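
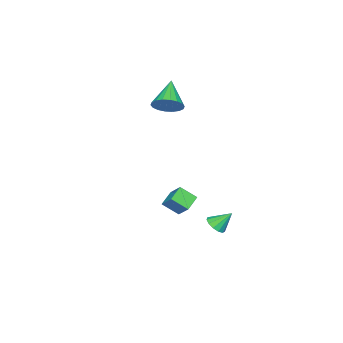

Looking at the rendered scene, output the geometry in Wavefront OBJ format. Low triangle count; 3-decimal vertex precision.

v 3.331 2.319 -0.589
v 3.673 3.118 0.18
v 2.963 3.145 -1.283
v 3.304 3.944 -0.514
v 4.276 2.356 -1.046
v 4.617 3.155 -0.277
v 3.907 3.182 -1.74
v 4.249 3.981 -0.971
v -3.125 -1.947 2.312
v -2.499 -1.89 3.051
v -4.595 -2.613 3.608
v -2.68 -1.498 3.048
v -2.949 -1.195 2.899
v -3.252 -1.04 2.634
v -3.531 -1.066 2.305
v -3.729 -1.265 1.978
v -3.808 -1.6 1.716
v -3.751 -2.003 1.573
v -3.57 -2.395 1.576
v -3.302 -2.698 1.725
v -2.998 -2.853 1.99
v -2.719 -2.828 2.319
v -2.521 -2.628 2.646
v -2.443 -2.293 2.908
v 0.183 3.245 -4.311
v 0.769 3.141 -3.961
v -0.243 4.015 -3.369
v 0.83 3.451 -4.187
v 0.686 3.696 -4.453
v 0.382 3.797 -4.673
v 0.015 3.724 -4.779
v -0.298 3.498 -4.736
v -0.459 3.191 -4.558
v -0.416 2.902 -4.302
v -0.182 2.722 -4.049
v 0.167 2.707 -3.879
v 0.522 2.863 -3.846
f 2 4 1
f 5 2 1
f 1 4 3
f 3 5 1
f 2 8 4
f 6 2 5
f 6 8 2
f 4 8 3
f 7 5 3
f 3 8 7
f 7 6 5
f 8 6 7
f 10 9 12
f 10 12 11
f 12 9 13
f 12 13 11
f 13 9 14
f 13 14 11
f 14 9 15
f 14 15 11
f 15 9 16
f 15 16 11
f 16 9 17
f 16 17 11
f 17 9 18
f 17 18 11
f 18 9 19
f 18 19 11
f 19 9 20
f 19 20 11
f 20 9 21
f 20 21 11
f 21 9 22
f 21 22 11
f 22 9 23
f 22 23 11
f 23 9 24
f 23 24 11
f 24 9 10
f 24 10 11
f 26 25 28
f 26 28 27
f 28 25 29
f 28 29 27
f 29 25 30
f 29 30 27
f 30 25 31
f 30 31 27
f 31 25 32
f 31 32 27
f 32 25 33
f 32 33 27
f 33 25 34
f 33 34 27
f 34 25 35
f 34 35 27
f 35 25 36
f 35 36 27
f 36 25 37
f 36 37 27
f 37 25 26
f 37 26 27



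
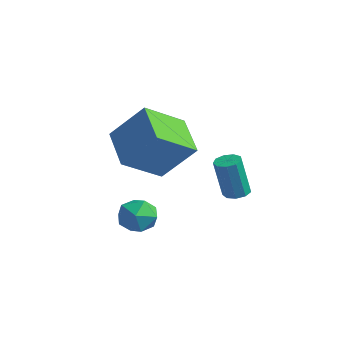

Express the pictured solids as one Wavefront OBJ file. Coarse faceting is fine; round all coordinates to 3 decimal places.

v 1.446 -2.786 -3.658
v 1.888 -2.997 -2.897
v 0.292 -3.563 -3.203
v 0.734 -3.774 -2.442
v 0.46 -2.924 -2.585
v 1.173 -2.444 -2.867
v 1.007 -4.116 -3.233
v 1.72 -3.636 -3.515
v 1.616 -3.819 -2.635
v 1.278 -3.082 -2.235
v 0.902 -3.478 -3.865
v 0.564 -2.741 -3.465
v 2.897 0.119 -2.244
v 3.451 0.045 -2.211
v 3.297 -0.313 -0.443
v 2.743 -0.239 -0.476
v 3.363 0.412 -2.144
v 3.21 0.054 -0.376
v 3.058 0.642 -2.124
v 2.904 0.284 -0.356
v 2.677 0.627 -2.16
v 2.523 0.269 -0.392
v 2.398 0.375 -2.235
v 2.245 0.016 -0.468
v 2.353 0.003 -2.314
v 2.2 -0.356 -0.547
v 2.563 -0.315 -2.361
v 2.409 -0.673 -0.593
v 2.928 -0.429 -2.352
v 2.775 -0.788 -0.585
v 3.279 -0.287 -2.293
v 3.125 -0.646 -0.525
v 1.379 -4.286 0.163
v -0.222 -3.528 0.904
v 1.673 -2.578 -0.95
v 0.073 -1.819 -0.208
v 2.467 -3.481 1.688
v 0.867 -2.722 2.43
v 2.762 -1.772 0.576
v 1.161 -1.014 1.317
f 1 12 6
f 1 6 2
f 1 2 8
f 1 8 11
f 1 11 12
f 2 6 10
f 6 12 5
f 12 11 3
f 11 8 7
f 8 2 9
f 4 10 5
f 4 5 3
f 4 3 7
f 4 7 9
f 4 9 10
f 5 10 6
f 3 5 12
f 7 3 11
f 9 7 8
f 10 9 2
f 14 13 17
f 14 17 15
f 15 17 18
f 15 18 16
f 17 13 19
f 17 19 18
f 18 19 20
f 18 20 16
f 19 13 21
f 19 21 20
f 20 21 22
f 20 22 16
f 21 13 23
f 21 23 22
f 22 23 24
f 22 24 16
f 23 13 25
f 23 25 24
f 24 25 26
f 24 26 16
f 25 13 27
f 25 27 26
f 26 27 28
f 26 28 16
f 27 13 29
f 27 29 28
f 28 29 30
f 28 30 16
f 29 13 31
f 29 31 30
f 30 31 32
f 30 32 16
f 31 13 14
f 31 14 32
f 32 14 15
f 32 15 16
f 34 36 33
f 37 34 33
f 33 36 35
f 35 37 33
f 34 40 36
f 38 34 37
f 38 40 34
f 36 40 35
f 39 37 35
f 35 40 39
f 39 38 37
f 40 38 39



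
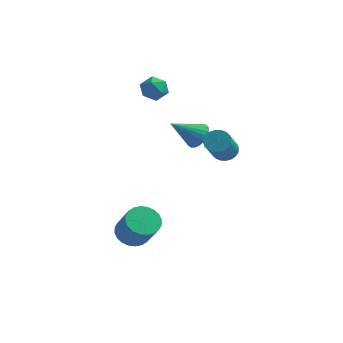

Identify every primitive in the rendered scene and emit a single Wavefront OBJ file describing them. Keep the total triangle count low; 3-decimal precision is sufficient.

v -2.636 3.74 4.25
v -2.145 4.19 3.593
v -2.575 2.47 3.427
v -2.084 2.92 2.77
v -1.698 2.743 3.604
v -1.735 3.528 4.112
v -2.985 3.132 2.908
v -3.022 3.917 3.416
v -2.36 3.814 2.763
v -1.565 3.573 3.193
v -3.155 3.087 3.827
v -2.36 2.846 4.257
v -1.296 -3.009 -4.499
v -0.372 -2.7 -4.89
v 0.6 -3.481 -3.213
v -0.324 -3.791 -2.821
v -0.481 -2.37 -4.673
v 0.491 -3.151 -2.996
v -0.715 -2.138 -4.429
v 0.257 -2.919 -2.752
v -1.037 -2.038 -4.196
v -0.065 -2.819 -2.519
v -1.398 -2.086 -4.009
v -0.426 -2.867 -2.332
v -1.744 -2.275 -3.897
v -0.772 -3.056 -2.22
v -2.021 -2.575 -3.876
v -1.049 -3.356 -2.199
v -2.189 -2.942 -3.95
v -1.217 -3.723 -2.273
v -2.22 -3.319 -4.107
v -1.248 -4.1 -2.43
v -2.111 -3.649 -4.324
v -1.139 -4.43 -2.647
v -1.877 -3.881 -4.568
v -0.905 -4.662 -2.891
v -1.555 -3.981 -4.801
v -0.583 -4.762 -3.124
v -1.194 -3.933 -4.988
v -0.222 -4.714 -3.311
v -0.848 -3.744 -5.1
v 0.124 -4.525 -3.423
v -0.571 -3.444 -5.121
v 0.401 -4.225 -3.444
v -0.403 -3.077 -5.047
v 0.569 -3.858 -3.37
v 1.103 1.088 1.5
v 1.792 0.939 2.075
v -0.183 0.092 2.78
v 1.657 1.27 2.198
v 1.427 1.57 2.2
v 1.14 1.787 2.08
v 0.847 1.883 1.861
v 0.599 1.841 1.579
v 0.437 1.669 1.283
v 0.391 1.396 1.024
v 0.468 1.07 0.848
v 0.654 0.747 0.785
v 0.918 0.483 0.845
v 1.215 0.324 1.018
v 1.491 0.296 1.274
v 1.701 0.405 1.57
v 1.807 0.633 1.853
v 2.918 0.419 1.108
v 3.512 0.805 1.458
v 3.536 -0.633 3.002
v 2.942 -1.019 2.652
v 3.267 0.94 1.588
v 3.292 -0.498 3.132
v 2.97 0.996 1.645
v 2.994 -0.442 3.189
v 2.664 0.964 1.62
v 2.688 -0.474 3.164
v 2.397 0.85 1.517
v 2.421 -0.588 3.061
v 2.209 0.669 1.352
v 2.234 -0.769 2.896
v 2.13 0.451 1.15
v 2.154 -0.987 2.694
v 2.17 0.227 0.941
v 2.194 -1.211 2.485
v 2.324 0.033 0.758
v 2.348 -1.405 2.302
v 2.568 -0.102 0.628
v 2.593 -1.54 2.172
v 2.866 -0.158 0.571
v 2.89 -1.596 2.115
v 3.172 -0.126 0.596
v 3.196 -1.564 2.14
v 3.439 -0.012 0.699
v 3.463 -1.45 2.243
v 3.626 0.169 0.864
v 3.651 -1.269 2.408
v 3.706 0.387 1.066
v 3.73 -1.051 2.61
v 3.666 0.611 1.275
v 3.69 -0.827 2.819
f 1 12 6
f 1 6 2
f 1 2 8
f 1 8 11
f 1 11 12
f 2 6 10
f 6 12 5
f 12 11 3
f 11 8 7
f 8 2 9
f 4 10 5
f 4 5 3
f 4 3 7
f 4 7 9
f 4 9 10
f 5 10 6
f 3 5 12
f 7 3 11
f 9 7 8
f 10 9 2
f 14 13 17
f 14 17 15
f 15 17 18
f 15 18 16
f 17 13 19
f 17 19 18
f 18 19 20
f 18 20 16
f 19 13 21
f 19 21 20
f 20 21 22
f 20 22 16
f 21 13 23
f 21 23 22
f 22 23 24
f 22 24 16
f 23 13 25
f 23 25 24
f 24 25 26
f 24 26 16
f 25 13 27
f 25 27 26
f 26 27 28
f 26 28 16
f 27 13 29
f 27 29 28
f 28 29 30
f 28 30 16
f 29 13 31
f 29 31 30
f 30 31 32
f 30 32 16
f 31 13 33
f 31 33 32
f 32 33 34
f 32 34 16
f 33 13 35
f 33 35 34
f 34 35 36
f 34 36 16
f 35 13 37
f 35 37 36
f 36 37 38
f 36 38 16
f 37 13 39
f 37 39 38
f 38 39 40
f 38 40 16
f 39 13 41
f 39 41 40
f 40 41 42
f 40 42 16
f 41 13 43
f 41 43 42
f 42 43 44
f 42 44 16
f 43 13 45
f 43 45 44
f 44 45 46
f 44 46 16
f 45 13 14
f 45 14 46
f 46 14 15
f 46 15 16
f 48 47 50
f 48 50 49
f 50 47 51
f 50 51 49
f 51 47 52
f 51 52 49
f 52 47 53
f 52 53 49
f 53 47 54
f 53 54 49
f 54 47 55
f 54 55 49
f 55 47 56
f 55 56 49
f 56 47 57
f 56 57 49
f 57 47 58
f 57 58 49
f 58 47 59
f 58 59 49
f 59 47 60
f 59 60 49
f 60 47 61
f 60 61 49
f 61 47 62
f 61 62 49
f 62 47 63
f 62 63 49
f 63 47 48
f 63 48 49
f 65 64 68
f 65 68 66
f 66 68 69
f 66 69 67
f 68 64 70
f 68 70 69
f 69 70 71
f 69 71 67
f 70 64 72
f 70 72 71
f 71 72 73
f 71 73 67
f 72 64 74
f 72 74 73
f 73 74 75
f 73 75 67
f 74 64 76
f 74 76 75
f 75 76 77
f 75 77 67
f 76 64 78
f 76 78 77
f 77 78 79
f 77 79 67
f 78 64 80
f 78 80 79
f 79 80 81
f 79 81 67
f 80 64 82
f 80 82 81
f 81 82 83
f 81 83 67
f 82 64 84
f 82 84 83
f 83 84 85
f 83 85 67
f 84 64 86
f 84 86 85
f 85 86 87
f 85 87 67
f 86 64 88
f 86 88 87
f 87 88 89
f 87 89 67
f 88 64 90
f 88 90 89
f 89 90 91
f 89 91 67
f 90 64 92
f 90 92 91
f 91 92 93
f 91 93 67
f 92 64 94
f 92 94 93
f 93 94 95
f 93 95 67
f 94 64 96
f 94 96 95
f 95 96 97
f 95 97 67
f 96 64 65
f 96 65 97
f 97 65 66
f 97 66 67



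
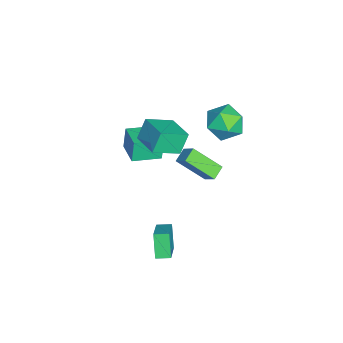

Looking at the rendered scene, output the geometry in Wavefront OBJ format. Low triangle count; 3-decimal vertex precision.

v 1.395 -2.344 -3.678
v 2.908 -2.317 -2.739
v 1.334 -1.54 -3.602
v 2.847 -1.513 -2.664
v 2.173 -2.167 -4.936
v 3.686 -2.14 -3.998
v 2.112 -1.363 -4.861
v 3.625 -1.336 -3.922
v 1.939 0.192 1.376
v 1.813 -1.287 2.641
v 1.229 0.518 1.687
v 1.104 -0.961 2.952
v 2.476 0.721 2.048
v 2.351 -0.758 3.313
v 1.767 1.047 2.359
v 1.641 -0.432 3.624
v -4.096 -4.754 -2.91
v -4.385 -4.656 -1.585
v -4.729 -3.217 -3.161
v -5.017 -3.12 -1.836
v -2.663 -4.12 -2.644
v -2.951 -4.023 -1.319
v -3.295 -2.584 -2.895
v -3.584 -2.486 -1.57
v -4.787 0.843 0.849
v -3.851 1.606 0.796
v -4.049 -0.166 -0.656
v -3.113 0.597 -0.709
v -3.225 -0.158 0.228
v -3.681 0.465 1.159
v -4.219 0.975 -1.019
v -4.675 1.598 -0.088
v -3.5 1.688 -0.358
v -2.885 0.987 0.412
v -5.015 0.453 -0.272
v -4.4 -0.248 0.498
v -2.582 -2.334 -0.341
v -3.105 -1.949 0.832
v -1.222 -1.374 -0.049
v -1.746 -0.989 1.123
v -1.794 -3.691 0.457
v -2.318 -3.306 1.629
v -0.435 -2.731 0.748
v -0.958 -2.346 1.921
f 2 4 1
f 5 2 1
f 1 4 3
f 3 5 1
f 2 8 4
f 6 2 5
f 6 8 2
f 4 8 3
f 7 5 3
f 3 8 7
f 7 6 5
f 8 6 7
f 10 12 9
f 13 10 9
f 9 12 11
f 11 13 9
f 10 16 12
f 14 10 13
f 14 16 10
f 12 16 11
f 15 13 11
f 11 16 15
f 15 14 13
f 16 14 15
f 18 20 17
f 21 18 17
f 17 20 19
f 19 21 17
f 18 24 20
f 22 18 21
f 22 24 18
f 20 24 19
f 23 21 19
f 19 24 23
f 23 22 21
f 24 22 23
f 25 36 30
f 25 30 26
f 25 26 32
f 25 32 35
f 25 35 36
f 26 30 34
f 30 36 29
f 36 35 27
f 35 32 31
f 32 26 33
f 28 34 29
f 28 29 27
f 28 27 31
f 28 31 33
f 28 33 34
f 29 34 30
f 27 29 36
f 31 27 35
f 33 31 32
f 34 33 26
f 38 40 37
f 41 38 37
f 37 40 39
f 39 41 37
f 38 44 40
f 42 38 41
f 42 44 38
f 40 44 39
f 43 41 39
f 39 44 43
f 43 42 41
f 44 42 43



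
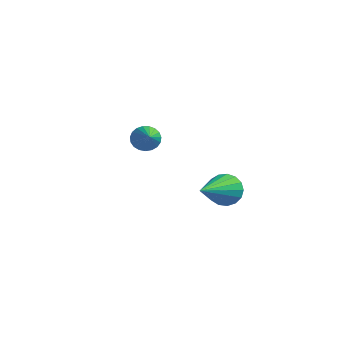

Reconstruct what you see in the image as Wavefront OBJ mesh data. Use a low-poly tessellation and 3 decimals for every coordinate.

v 2.011 0.996 1.48
v 2.478 0.818 1.114
v 2.049 -0.676 2.34
v 2.614 0.941 1.347
v 2.611 1.077 1.611
v 2.471 1.194 1.845
v 2.225 1.266 1.995
v 1.93 1.275 2.027
v 1.654 1.221 1.934
v 1.459 1.115 1.737
v 1.391 0.982 1.481
v 1.464 0.852 1.225
v 1.663 0.754 1.027
v 1.941 0.712 0.933
v 2.236 0.735 0.964
v -2.229 3.326 1.417
v -1.822 3.385 1.099
v -1.471 2.314 2.203
v -1.782 3.533 1.251
v -1.819 3.646 1.432
v -1.928 3.703 1.61
v -2.088 3.695 1.755
v -2.273 3.623 1.841
v -2.45 3.5 1.854
v -2.59 3.347 1.791
v -2.666 3.191 1.664
v -2.668 3.057 1.493
v -2.593 2.971 1.31
v -2.456 2.945 1.145
v -2.279 2.986 1.027
v -2.094 3.086 0.976
v -1.932 3.227 1.002
f 2 1 4
f 2 4 3
f 4 1 5
f 4 5 3
f 5 1 6
f 5 6 3
f 6 1 7
f 6 7 3
f 7 1 8
f 7 8 3
f 8 1 9
f 8 9 3
f 9 1 10
f 9 10 3
f 10 1 11
f 10 11 3
f 11 1 12
f 11 12 3
f 12 1 13
f 12 13 3
f 13 1 14
f 13 14 3
f 14 1 15
f 14 15 3
f 15 1 2
f 15 2 3
f 17 16 19
f 17 19 18
f 19 16 20
f 19 20 18
f 20 16 21
f 20 21 18
f 21 16 22
f 21 22 18
f 22 16 23
f 22 23 18
f 23 16 24
f 23 24 18
f 24 16 25
f 24 25 18
f 25 16 26
f 25 26 18
f 26 16 27
f 26 27 18
f 27 16 28
f 27 28 18
f 28 16 29
f 28 29 18
f 29 16 30
f 29 30 18
f 30 16 31
f 30 31 18
f 31 16 32
f 31 32 18
f 32 16 17
f 32 17 18



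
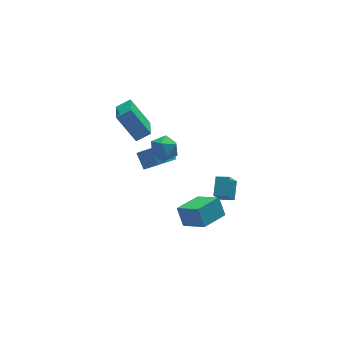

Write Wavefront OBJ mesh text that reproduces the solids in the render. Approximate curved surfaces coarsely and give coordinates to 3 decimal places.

v -0.014 2.398 0.709
v -0.915 3.322 2.441
v 0.517 4.089 0.083
v -0.384 5.013 1.815
v 0.884 2.307 1.225
v -0.017 3.231 2.957
v 1.415 3.998 0.599
v 0.514 4.922 2.331
v 1.695 3.038 -2.748
v 2.505 3.551 -3.2
v 2.375 4.476 -2.385
v 1.565 3.962 -1.932
v 2.059 3.725 -3.469
v 1.928 4.649 -2.653
v 1.515 3.714 -3.544
v 1.385 4.639 -2.728
v 1.02 3.523 -3.406
v 0.89 4.448 -2.59
v 0.706 3.201 -3.091
v 0.575 4.126 -2.275
v 0.656 2.836 -2.685
v 0.526 3.76 -1.869
v 0.885 2.524 -2.295
v 0.755 3.449 -1.48
v 1.332 2.351 -2.027
v 1.201 3.275 -1.211
v 1.875 2.361 -1.952
v 1.745 3.286 -1.136
v 2.37 2.552 -2.09
v 2.24 3.477 -1.274
v 2.685 2.874 -2.405
v 2.554 3.799 -1.589
v 2.734 3.24 -2.811
v 2.604 4.164 -1.995
v 0.158 0.179 2.664
v 0.863 0.536 2.144
v 0.677 -1.236 2.396
v 1.382 -0.879 1.876
v 1.37 -0.744 2.813
v 1.049 0.13 2.978
v 0.491 -0.83 1.562
v 0.17 0.044 1.727
v 1.069 -0.087 1.463
v 1.612 -0.034 2.236
v -0.072 -0.666 2.304
v 0.471 -0.613 3.077
v 1.587 -4.822 -1.253
v 1.433 -4.17 -0.139
v 0.765 -3.57 -2.099
v 0.611 -2.918 -0.985
v 3.189 -3.962 -1.535
v 3.035 -3.31 -0.421
v 2.367 -2.71 -2.381
v 2.213 -2.058 -1.267
v 2.468 -3.89 0.541
v 2.981 -2.914 1.229
v 3.07 -3.516 -0.44
v 3.583 -2.54 0.248
v 3.117 -4.38 0.752
v 3.63 -3.404 1.44
v 3.719 -4.006 -0.229
v 4.232 -3.03 0.459
f 2 4 1
f 5 2 1
f 1 4 3
f 3 5 1
f 2 8 4
f 6 2 5
f 6 8 2
f 4 8 3
f 7 5 3
f 3 8 7
f 7 6 5
f 8 6 7
f 10 9 13
f 10 13 11
f 11 13 14
f 11 14 12
f 13 9 15
f 13 15 14
f 14 15 16
f 14 16 12
f 15 9 17
f 15 17 16
f 16 17 18
f 16 18 12
f 17 9 19
f 17 19 18
f 18 19 20
f 18 20 12
f 19 9 21
f 19 21 20
f 20 21 22
f 20 22 12
f 21 9 23
f 21 23 22
f 22 23 24
f 22 24 12
f 23 9 25
f 23 25 24
f 24 25 26
f 24 26 12
f 25 9 27
f 25 27 26
f 26 27 28
f 26 28 12
f 27 9 29
f 27 29 28
f 28 29 30
f 28 30 12
f 29 9 31
f 29 31 30
f 30 31 32
f 30 32 12
f 31 9 33
f 31 33 32
f 32 33 34
f 32 34 12
f 33 9 10
f 33 10 34
f 34 10 11
f 34 11 12
f 35 46 40
f 35 40 36
f 35 36 42
f 35 42 45
f 35 45 46
f 36 40 44
f 40 46 39
f 46 45 37
f 45 42 41
f 42 36 43
f 38 44 39
f 38 39 37
f 38 37 41
f 38 41 43
f 38 43 44
f 39 44 40
f 37 39 46
f 41 37 45
f 43 41 42
f 44 43 36
f 48 50 47
f 51 48 47
f 47 50 49
f 49 51 47
f 48 54 50
f 52 48 51
f 52 54 48
f 50 54 49
f 53 51 49
f 49 54 53
f 53 52 51
f 54 52 53
f 56 58 55
f 59 56 55
f 55 58 57
f 57 59 55
f 56 62 58
f 60 56 59
f 60 62 56
f 58 62 57
f 61 59 57
f 57 62 61
f 61 60 59
f 62 60 61



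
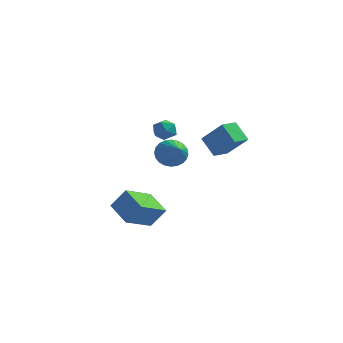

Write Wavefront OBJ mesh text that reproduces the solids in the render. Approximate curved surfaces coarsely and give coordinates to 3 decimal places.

v 1.554 -0.65 2.937
v 1.973 -0.953 2.522
v 1.707 -1.427 3.658
v 2.126 -1.73 3.243
v 2.296 -1.155 3.523
v 2.201 -0.674 3.077
v 1.479 -1.706 3.103
v 1.384 -1.225 2.657
v 1.926 -1.605 2.624
v 2.431 -1.265 2.884
v 1.249 -1.115 3.296
v 1.754 -0.775 3.556
v 2.323 2.976 0.863
v 3.444 2.721 2.06
v 2.726 3.917 0.685
v 3.848 3.663 1.882
v 3.112 2.477 0.018
v 4.234 2.223 1.215
v 3.516 3.419 -0.16
v 4.637 3.164 1.037
v 1.183 -1.327 -3.261
v 0.445 -2.758 -2.457
v 0.124 -0.478 -2.722
v -0.614 -1.909 -1.918
v 1.874 -1.111 -2.242
v 1.136 -2.542 -1.438
v 0.815 -0.262 -1.703
v 0.077 -1.693 -0.899
v 2.619 -2.608 2.293
v 3.188 -2.639 1.746
v 3.461 -3.992 3.247
v 3.305 -2.432 1.943
v 3.317 -2.252 2.193
v 3.223 -2.126 2.458
v 3.036 -2.074 2.698
v 2.787 -2.103 2.877
v 2.511 -2.209 2.966
v 2.252 -2.376 2.953
v 2.049 -2.578 2.839
v 1.933 -2.785 2.642
v 1.921 -2.965 2.392
v 2.015 -3.09 2.127
v 2.201 -3.142 1.887
v 2.451 -3.113 1.709
v 2.726 -3.007 1.619
v 2.985 -2.841 1.633
f 1 12 6
f 1 6 2
f 1 2 8
f 1 8 11
f 1 11 12
f 2 6 10
f 6 12 5
f 12 11 3
f 11 8 7
f 8 2 9
f 4 10 5
f 4 5 3
f 4 3 7
f 4 7 9
f 4 9 10
f 5 10 6
f 3 5 12
f 7 3 11
f 9 7 8
f 10 9 2
f 14 16 13
f 17 14 13
f 13 16 15
f 15 17 13
f 14 20 16
f 18 14 17
f 18 20 14
f 16 20 15
f 19 17 15
f 15 20 19
f 19 18 17
f 20 18 19
f 22 24 21
f 25 22 21
f 21 24 23
f 23 25 21
f 22 28 24
f 26 22 25
f 26 28 22
f 24 28 23
f 27 25 23
f 23 28 27
f 27 26 25
f 28 26 27
f 30 29 32
f 30 32 31
f 32 29 33
f 32 33 31
f 33 29 34
f 33 34 31
f 34 29 35
f 34 35 31
f 35 29 36
f 35 36 31
f 36 29 37
f 36 37 31
f 37 29 38
f 37 38 31
f 38 29 39
f 38 39 31
f 39 29 40
f 39 40 31
f 40 29 41
f 40 41 31
f 41 29 42
f 41 42 31
f 42 29 43
f 42 43 31
f 43 29 44
f 43 44 31
f 44 29 45
f 44 45 31
f 45 29 46
f 45 46 31
f 46 29 30
f 46 30 31



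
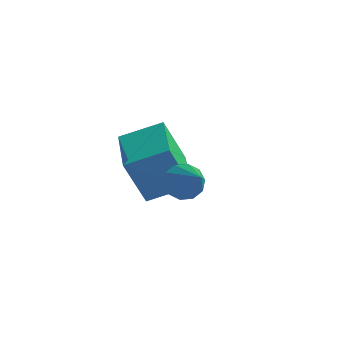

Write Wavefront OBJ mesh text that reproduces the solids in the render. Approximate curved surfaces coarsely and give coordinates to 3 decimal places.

v 1.136 0.105 -0.995
v 1.585 0.464 -1.358
v 2.344 -0.325 0.075
v 1.419 0.719 -1.068
v 1.145 0.739 -0.75
v 0.867 0.518 -0.526
v 0.692 0.138 -0.481
v 0.687 -0.254 -0.632
v 0.853 -0.509 -0.922
v 1.127 -0.529 -1.24
v 1.405 -0.308 -1.464
v 1.58 0.072 -1.509
v -0.881 0.375 -3.186
v -1.331 -0.176 -1.435
v -2.437 1.549 -3.216
v -2.888 0.998 -1.466
v -0.012 1.542 -2.594
v -0.463 0.991 -0.844
v -1.569 2.716 -2.625
v -2.019 2.165 -0.874
f 2 1 4
f 2 4 3
f 4 1 5
f 4 5 3
f 5 1 6
f 5 6 3
f 6 1 7
f 6 7 3
f 7 1 8
f 7 8 3
f 8 1 9
f 8 9 3
f 9 1 10
f 9 10 3
f 10 1 11
f 10 11 3
f 11 1 12
f 11 12 3
f 12 1 2
f 12 2 3
f 14 16 13
f 17 14 13
f 13 16 15
f 15 17 13
f 14 20 16
f 18 14 17
f 18 20 14
f 16 20 15
f 19 17 15
f 15 20 19
f 19 18 17
f 20 18 19



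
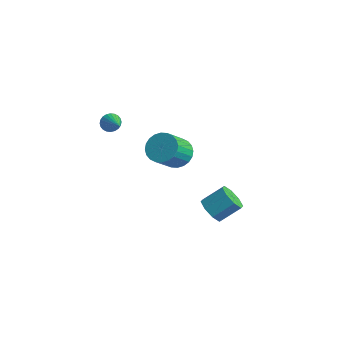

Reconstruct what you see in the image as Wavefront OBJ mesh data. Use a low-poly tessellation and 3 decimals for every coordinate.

v -1.517 1.403 -0.329
v -1.073 1.939 0.159
v -0.939 0.793 1.296
v -1.383 0.257 0.809
v -1.383 2.002 0.259
v -1.249 0.856 1.396
v -1.713 1.974 0.27
v -1.579 0.828 1.407
v -2.014 1.859 0.189
v -1.879 0.713 1.327
v -2.238 1.674 0.03
v -2.104 0.529 1.167
v -2.354 1.448 -0.184
v -2.219 0.303 0.953
v -2.341 1.216 -0.42
v -2.207 0.07 0.717
v -2.203 1.011 -0.642
v -2.069 -0.134 0.495
v -1.961 0.867 -0.816
v -1.827 -0.279 0.321
v -1.651 0.804 -0.916
v -1.517 -0.342 0.221
v -1.321 0.832 -0.927
v -1.187 -0.314 0.21
v -1.021 0.947 -0.847
v -0.886 -0.199 0.291
v -0.796 1.131 -0.687
v -0.662 -0.014 0.45
v -0.681 1.357 -0.473
v -0.546 0.212 0.664
v -0.693 1.59 -0.237
v -0.559 0.444 0.9
v -0.831 1.794 -0.015
v -0.697 0.649 1.122
v 0.047 2.123 -4.091
v 0.467 2.401 -4.687
v 1.013 3.295 -3.884
v 0.593 3.017 -3.289
v -0.061 2.674 -4.632
v 0.485 3.569 -3.83
v -0.526 2.625 -4.261
v 0.021 3.519 -3.458
v -0.655 2.281 -3.79
v -0.109 3.175 -2.987
v -0.373 1.845 -3.496
v 0.173 2.739 -2.693
v 0.155 1.571 -3.55
v 0.701 2.466 -2.748
v 0.619 1.621 -3.922
v 1.166 2.515 -3.119
v 0.749 1.965 -4.393
v 1.295 2.859 -3.59
v -3.132 -1.267 2.451
v -2.841 -0.91 2.21
v -1.968 -1.773 3.109
v -2.893 -0.811 2.379
v -2.982 -0.781 2.558
v -3.094 -0.825 2.722
v -3.211 -0.937 2.844
v -3.317 -1.098 2.906
v -3.394 -1.286 2.899
v -3.432 -1.47 2.824
v -3.423 -1.624 2.692
v -3.371 -1.723 2.523
v -3.282 -1.753 2.343
v -3.17 -1.709 2.179
v -3.053 -1.598 2.057
v -2.947 -1.436 1.995
v -2.87 -1.249 2.002
v -2.833 -1.064 2.077
f 2 1 5
f 2 5 3
f 3 5 6
f 3 6 4
f 5 1 7
f 5 7 6
f 6 7 8
f 6 8 4
f 7 1 9
f 7 9 8
f 8 9 10
f 8 10 4
f 9 1 11
f 9 11 10
f 10 11 12
f 10 12 4
f 11 1 13
f 11 13 12
f 12 13 14
f 12 14 4
f 13 1 15
f 13 15 14
f 14 15 16
f 14 16 4
f 15 1 17
f 15 17 16
f 16 17 18
f 16 18 4
f 17 1 19
f 17 19 18
f 18 19 20
f 18 20 4
f 19 1 21
f 19 21 20
f 20 21 22
f 20 22 4
f 21 1 23
f 21 23 22
f 22 23 24
f 22 24 4
f 23 1 25
f 23 25 24
f 24 25 26
f 24 26 4
f 25 1 27
f 25 27 26
f 26 27 28
f 26 28 4
f 27 1 29
f 27 29 28
f 28 29 30
f 28 30 4
f 29 1 31
f 29 31 30
f 30 31 32
f 30 32 4
f 31 1 33
f 31 33 32
f 32 33 34
f 32 34 4
f 33 1 2
f 33 2 34
f 34 2 3
f 34 3 4
f 36 35 39
f 36 39 37
f 37 39 40
f 37 40 38
f 39 35 41
f 39 41 40
f 40 41 42
f 40 42 38
f 41 35 43
f 41 43 42
f 42 43 44
f 42 44 38
f 43 35 45
f 43 45 44
f 44 45 46
f 44 46 38
f 45 35 47
f 45 47 46
f 46 47 48
f 46 48 38
f 47 35 49
f 47 49 48
f 48 49 50
f 48 50 38
f 49 35 51
f 49 51 50
f 50 51 52
f 50 52 38
f 51 35 36
f 51 36 52
f 52 36 37
f 52 37 38
f 54 53 56
f 54 56 55
f 56 53 57
f 56 57 55
f 57 53 58
f 57 58 55
f 58 53 59
f 58 59 55
f 59 53 60
f 59 60 55
f 60 53 61
f 60 61 55
f 61 53 62
f 61 62 55
f 62 53 63
f 62 63 55
f 63 53 64
f 63 64 55
f 64 53 65
f 64 65 55
f 65 53 66
f 65 66 55
f 66 53 67
f 66 67 55
f 67 53 68
f 67 68 55
f 68 53 69
f 68 69 55
f 69 53 70
f 69 70 55
f 70 53 54
f 70 54 55



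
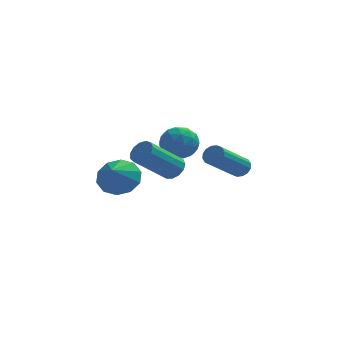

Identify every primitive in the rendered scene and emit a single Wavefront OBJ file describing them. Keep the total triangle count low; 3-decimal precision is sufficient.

v -1.588 2.202 -0.429
v -1.224 2.558 0.344
v -0.256 2.302 -1.104
v 0.108 2.658 -0.331
v -0.156 1.772 -0.352
v -0.98 1.71 0.065
v -0.5 3.15 -0.825
v -1.324 3.088 -0.408
v -0.551 3.144 0.099
v -0.339 2.292 0.391
v -1.141 2.568 -1.151
v -0.929 1.716 -0.859
v -1.523 2.371 0.016
v 0.043 2.489 -0.776
v -0.112 1.968 -0.789
v 0.102 2.177 -0.335
v -1.38 1.873 -0.147
v -1.166 2.082 0.307
v -0.538 1.62 -0.102
v -0.314 2.778 -1.067
v -0.1 2.987 -0.613
v -1.582 2.683 -0.425
v -1.368 2.892 0.029
v -0.942 3.24 -0.658
v -0.914 2.925 0.327
v -0.13 2.984 -0.07
v -0.488 3.273 -0.36
v -0.972 3.236 -0.115
v -0.789 2.424 0.499
v -0.006 2.483 0.102
v -0.161 1.962 0.09
v -0.646 1.926 0.335
v -0.394 2.769 0.355
v -1.474 2.377 -0.862
v -0.691 2.436 -1.259
v -0.834 2.934 -1.095
v -1.319 2.898 -0.85
v -1.35 1.876 -0.69
v -0.566 1.935 -1.087
v -0.508 1.624 -0.645
v -0.992 1.587 -0.4
v -1.086 2.091 -1.115
v 1.838 1.936 -1.641
v 2.284 1.802 -1.367
v 1.087 0.53 -0.045
v 0.642 0.664 -0.319
v 2.185 2.029 -1.238
v 0.989 0.757 0.084
v 1.993 2.231 -1.216
v 0.797 0.959 0.105
v 1.76 2.355 -1.309
v 0.564 1.082 0.013
v 1.548 2.366 -1.49
v 0.352 1.094 -0.168
v 1.413 2.262 -1.712
v 0.217 0.99 -0.39
v 1.393 2.07 -1.915
v 0.196 0.798 -0.593
v 1.491 1.843 -2.044
v 0.295 0.571 -0.722
v 1.683 1.641 -2.065
v 0.487 0.369 -0.744
v 1.916 1.518 -1.973
v 0.72 0.245 -0.651
v 2.128 1.506 -1.792
v 0.932 0.234 -0.47
v 2.263 1.61 -1.57
v 1.067 0.338 -0.248
v -0.991 1.365 -1.423
v -0.59 1.487 -0.952
v -1.949 0.677 0.414
v -2.349 0.555 -0.057
v -0.795 1.775 -0.986
v -2.154 0.965 0.38
v -1.063 1.932 -1.158
v -2.422 1.122 0.207
v -1.307 1.91 -1.415
v -2.666 1.1 -0.049
v -1.451 1.714 -1.674
v -2.81 0.904 -0.308
v -1.449 1.408 -1.853
v -2.808 0.598 -0.487
v -1.301 1.088 -1.896
v -2.66 0.278 -0.53
v -1.055 0.856 -1.788
v -2.413 0.046 -0.423
v -0.788 0.786 -1.565
v -2.147 -0.024 -0.199
v -0.586 0.899 -1.296
v -1.945 0.089 0.07
v -0.512 1.161 -1.068
v -1.871 0.351 0.298
v -3.234 -2.755 -0.005
v -2.34 -2.762 0.288
v -3.506 -3.625 0.805
v -2.631 -2.373 0.607
v -3.152 -2.131 0.693
v -3.704 -2.126 0.512
v -4.076 -2.362 0.133
v -4.127 -2.748 -0.298
v -3.836 -3.136 -0.618
v -3.315 -3.379 -0.703
v -2.763 -3.383 -0.522
v -2.391 -3.148 -0.144
f 1 38 17
f 38 12 41
f 17 41 6
f 38 41 17
f 1 17 13
f 17 6 18
f 13 18 2
f 17 18 13
f 1 13 22
f 13 2 23
f 22 23 8
f 13 23 22
f 1 22 34
f 22 8 37
f 34 37 11
f 22 37 34
f 1 34 38
f 34 11 42
f 38 42 12
f 34 42 38
f 2 18 29
f 18 6 32
f 29 32 10
f 18 32 29
f 6 41 19
f 41 12 40
f 19 40 5
f 41 40 19
f 12 42 39
f 42 11 35
f 39 35 3
f 42 35 39
f 11 37 36
f 37 8 24
f 36 24 7
f 37 24 36
f 8 23 28
f 23 2 25
f 28 25 9
f 23 25 28
f 4 30 16
f 30 10 31
f 16 31 5
f 30 31 16
f 4 16 14
f 16 5 15
f 14 15 3
f 16 15 14
f 4 14 21
f 14 3 20
f 21 20 7
f 14 20 21
f 4 21 26
f 21 7 27
f 26 27 9
f 21 27 26
f 4 26 30
f 26 9 33
f 30 33 10
f 26 33 30
f 5 31 19
f 31 10 32
f 19 32 6
f 31 32 19
f 3 15 39
f 15 5 40
f 39 40 12
f 15 40 39
f 7 20 36
f 20 3 35
f 36 35 11
f 20 35 36
f 9 27 28
f 27 7 24
f 28 24 8
f 27 24 28
f 10 33 29
f 33 9 25
f 29 25 2
f 33 25 29
f 44 43 47
f 44 47 45
f 45 47 48
f 45 48 46
f 47 43 49
f 47 49 48
f 48 49 50
f 48 50 46
f 49 43 51
f 49 51 50
f 50 51 52
f 50 52 46
f 51 43 53
f 51 53 52
f 52 53 54
f 52 54 46
f 53 43 55
f 53 55 54
f 54 55 56
f 54 56 46
f 55 43 57
f 55 57 56
f 56 57 58
f 56 58 46
f 57 43 59
f 57 59 58
f 58 59 60
f 58 60 46
f 59 43 61
f 59 61 60
f 60 61 62
f 60 62 46
f 61 43 63
f 61 63 62
f 62 63 64
f 62 64 46
f 63 43 65
f 63 65 64
f 64 65 66
f 64 66 46
f 65 43 67
f 65 67 66
f 66 67 68
f 66 68 46
f 67 43 44
f 67 44 68
f 68 44 45
f 68 45 46
f 70 69 73
f 70 73 71
f 71 73 74
f 71 74 72
f 73 69 75
f 73 75 74
f 74 75 76
f 74 76 72
f 75 69 77
f 75 77 76
f 76 77 78
f 76 78 72
f 77 69 79
f 77 79 78
f 78 79 80
f 78 80 72
f 79 69 81
f 79 81 80
f 80 81 82
f 80 82 72
f 81 69 83
f 81 83 82
f 82 83 84
f 82 84 72
f 83 69 85
f 83 85 84
f 84 85 86
f 84 86 72
f 85 69 87
f 85 87 86
f 86 87 88
f 86 88 72
f 87 69 89
f 87 89 88
f 88 89 90
f 88 90 72
f 89 69 91
f 89 91 90
f 90 91 92
f 90 92 72
f 91 69 70
f 91 70 92
f 92 70 71
f 92 71 72
f 94 93 96
f 94 96 95
f 96 93 97
f 96 97 95
f 97 93 98
f 97 98 95
f 98 93 99
f 98 99 95
f 99 93 100
f 99 100 95
f 100 93 101
f 100 101 95
f 101 93 102
f 101 102 95
f 102 93 103
f 102 103 95
f 103 93 104
f 103 104 95
f 104 93 94
f 104 94 95



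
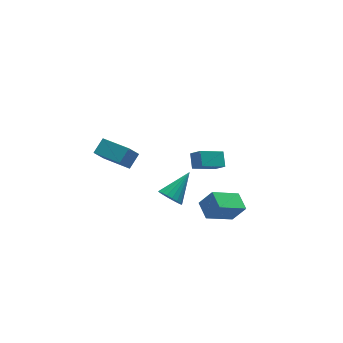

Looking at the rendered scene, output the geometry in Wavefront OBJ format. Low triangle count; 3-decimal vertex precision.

v -2.651 2.744 -2.726
v -1.934 3.175 -2.197
v -3.344 4.553 -3.262
v -2.627 4.984 -2.732
v -2.113 2.736 -3.448
v -1.396 3.167 -2.918
v -2.806 4.545 -3.983
v -2.089 4.976 -3.454
v -2.067 -2.084 -1.2
v -1.63 -2.401 -1.629
v -0.713 -1.436 -0.3
v -1.672 -2.128 -1.764
v -1.791 -1.846 -1.786
v -1.966 -1.611 -1.692
v -2.16 -1.47 -1.501
v -2.336 -1.45 -1.25
v -2.459 -1.556 -0.989
v -2.504 -1.766 -0.77
v -2.463 -2.039 -0.636
v -2.343 -2.321 -0.614
v -2.169 -2.556 -0.707
v -1.974 -2.697 -0.899
v -1.798 -2.717 -1.149
v -1.675 -2.611 -1.41
v 0.869 -3.072 -3.418
v -0.645 -3.186 -2.471
v 0.95 -2.076 -3.168
v -0.565 -2.19 -2.222
v 1.465 -3.35 -2.498
v -0.05 -3.464 -1.552
v 1.545 -2.354 -2.249
v 0.031 -2.468 -1.302
v 0.608 1.026 -3.01
v 0.929 0.527 -2.459
v 0.843 1.742 -2.499
v 1.165 1.242 -1.948
v 1.955 1.098 -3.732
v 2.277 0.598 -3.181
v 2.191 1.813 -3.221
v 2.512 1.314 -2.67
f 2 4 1
f 5 2 1
f 1 4 3
f 3 5 1
f 2 8 4
f 6 2 5
f 6 8 2
f 4 8 3
f 7 5 3
f 3 8 7
f 7 6 5
f 8 6 7
f 10 9 12
f 10 12 11
f 12 9 13
f 12 13 11
f 13 9 14
f 13 14 11
f 14 9 15
f 14 15 11
f 15 9 16
f 15 16 11
f 16 9 17
f 16 17 11
f 17 9 18
f 17 18 11
f 18 9 19
f 18 19 11
f 19 9 20
f 19 20 11
f 20 9 21
f 20 21 11
f 21 9 22
f 21 22 11
f 22 9 23
f 22 23 11
f 23 9 24
f 23 24 11
f 24 9 10
f 24 10 11
f 26 28 25
f 29 26 25
f 25 28 27
f 27 29 25
f 26 32 28
f 30 26 29
f 30 32 26
f 28 32 27
f 31 29 27
f 27 32 31
f 31 30 29
f 32 30 31
f 34 36 33
f 37 34 33
f 33 36 35
f 35 37 33
f 34 40 36
f 38 34 37
f 38 40 34
f 36 40 35
f 39 37 35
f 35 40 39
f 39 38 37
f 40 38 39



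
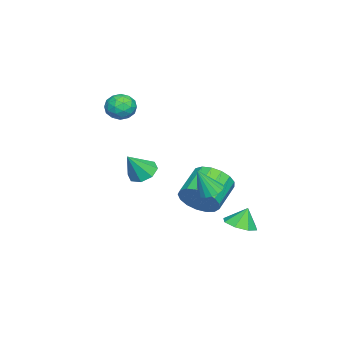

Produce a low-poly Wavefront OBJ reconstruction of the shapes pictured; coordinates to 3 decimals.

v 3.634 1.15 -0.499
v 4.214 1.386 -0.561
v 3.986 0.63 0.819
v 4.059 1.61 -0.432
v 3.806 1.728 -0.317
v 3.513 1.713 -0.245
v 3.249 1.57 -0.231
v 3.072 1.33 -0.278
v 3.024 1.049 -0.376
v 3.116 0.791 -0.502
v 3.326 0.615 -0.627
v 3.607 0.561 -0.723
v 3.894 0.643 -0.768
v 4.121 0.84 -0.751
v 4.237 1.108 -0.677
v 1.398 1.868 -3.551
v 2.027 2.424 -3.561
v 1.162 2.152 -2.589
v 1.473 2.675 -3.771
v 0.876 2.453 -3.851
v 0.584 1.889 -3.756
v 0.769 1.312 -3.541
v 1.322 1.061 -3.331
v 1.92 1.283 -3.25
v 2.212 1.848 -3.345
v 1.55 -0.033 -2.254
v 1.932 -0.481 -1.397
v 0.472 -0.216 -0.608
v 0.09 0.233 -1.466
v 2.049 0 -1.342
v 0.589 0.265 -0.554
v 2.051 0.473 -1.497
v 0.592 0.738 -0.708
v 1.939 0.831 -1.824
v 0.479 1.096 -1.036
v 1.737 0.99 -2.251
v 0.278 1.255 -1.462
v 1.493 0.916 -2.678
v 0.034 1.181 -1.889
v 1.262 0.624 -3.008
v -0.198 0.889 -2.219
v 1.096 0.181 -3.165
v -0.363 0.446 -2.377
v 1.035 -0.31 -3.114
v -0.425 -0.045 -2.326
v 1.091 -0.738 -2.866
v -0.368 -0.473 -2.077
v 1.253 -1.004 -2.478
v -0.207 -0.739 -1.689
v 1.482 -1.048 -2.038
v 0.023 -0.783 -1.249
v 1.727 -0.859 -1.648
v 0.268 -0.594 -0.859
v 0.973 -2.886 -1.081
v 1.652 -2.734 -1.434
v 1.707 -3.374 0.121
v 1.448 -2.269 -1.12
v 0.965 -2.165 -0.784
v 0.488 -2.484 -0.622
v 0.294 -3.039 -0.728
v 0.499 -3.504 -1.042
v 0.981 -3.608 -1.378
v 1.459 -3.289 -1.54
v 1.239 -3.457 2.354
v 1.756 -3.886 2.768
v 0.284 -3.934 3.052
v 0.801 -4.363 3.466
v 0.79 -3.578 3.542
v 1.38 -3.283 3.11
v 0.66 -4.537 2.71
v 1.25 -4.242 2.278
v 1.398 -4.553 2.987
v 1.478 -3.961 3.502
v 0.562 -3.859 2.318
v 0.642 -3.267 2.833
v 1.582 -3.629 2.5
v 0.458 -4.191 3.32
v 0.452 -3.729 3.365
v 0.756 -3.981 3.608
v 1.361 -3.275 2.701
v 1.664 -3.527 2.944
v 1.096 -3.347 3.399
v 0.376 -4.293 2.876
v 0.679 -4.545 3.119
v 1.284 -3.839 2.212
v 1.588 -4.091 2.455
v 0.944 -4.473 2.421
v 1.675 -4.274 2.872
v 1.113 -4.554 3.282
v 1.031 -4.656 2.838
v 1.378 -4.483 2.584
v 1.722 -3.926 3.174
v 1.16 -4.206 3.585
v 1.154 -3.745 3.629
v 1.501 -3.572 3.376
v 1.511 -4.318 3.303
v 0.88 -3.614 2.235
v 0.318 -3.894 2.646
v 0.539 -4.248 2.444
v 0.886 -4.075 2.191
v 0.927 -3.266 2.538
v 0.365 -3.546 2.948
v 0.662 -3.337 3.236
v 1.009 -3.164 2.982
v 0.529 -3.502 2.517
f 2 1 4
f 2 4 3
f 4 1 5
f 4 5 3
f 5 1 6
f 5 6 3
f 6 1 7
f 6 7 3
f 7 1 8
f 7 8 3
f 8 1 9
f 8 9 3
f 9 1 10
f 9 10 3
f 10 1 11
f 10 11 3
f 11 1 12
f 11 12 3
f 12 1 13
f 12 13 3
f 13 1 14
f 13 14 3
f 14 1 15
f 14 15 3
f 15 1 2
f 15 2 3
f 17 16 19
f 17 19 18
f 19 16 20
f 19 20 18
f 20 16 21
f 20 21 18
f 21 16 22
f 21 22 18
f 22 16 23
f 22 23 18
f 23 16 24
f 23 24 18
f 24 16 25
f 24 25 18
f 25 16 17
f 25 17 18
f 27 26 30
f 27 30 28
f 28 30 31
f 28 31 29
f 30 26 32
f 30 32 31
f 31 32 33
f 31 33 29
f 32 26 34
f 32 34 33
f 33 34 35
f 33 35 29
f 34 26 36
f 34 36 35
f 35 36 37
f 35 37 29
f 36 26 38
f 36 38 37
f 37 38 39
f 37 39 29
f 38 26 40
f 38 40 39
f 39 40 41
f 39 41 29
f 40 26 42
f 40 42 41
f 41 42 43
f 41 43 29
f 42 26 44
f 42 44 43
f 43 44 45
f 43 45 29
f 44 26 46
f 44 46 45
f 45 46 47
f 45 47 29
f 46 26 48
f 46 48 47
f 47 48 49
f 47 49 29
f 48 26 50
f 48 50 49
f 49 50 51
f 49 51 29
f 50 26 52
f 50 52 51
f 51 52 53
f 51 53 29
f 52 26 27
f 52 27 53
f 53 27 28
f 53 28 29
f 55 54 57
f 55 57 56
f 57 54 58
f 57 58 56
f 58 54 59
f 58 59 56
f 59 54 60
f 59 60 56
f 60 54 61
f 60 61 56
f 61 54 62
f 61 62 56
f 62 54 63
f 62 63 56
f 63 54 55
f 63 55 56
f 64 101 80
f 101 75 104
f 80 104 69
f 101 104 80
f 64 80 76
f 80 69 81
f 76 81 65
f 80 81 76
f 64 76 85
f 76 65 86
f 85 86 71
f 76 86 85
f 64 85 97
f 85 71 100
f 97 100 74
f 85 100 97
f 64 97 101
f 97 74 105
f 101 105 75
f 97 105 101
f 65 81 92
f 81 69 95
f 92 95 73
f 81 95 92
f 69 104 82
f 104 75 103
f 82 103 68
f 104 103 82
f 75 105 102
f 105 74 98
f 102 98 66
f 105 98 102
f 74 100 99
f 100 71 87
f 99 87 70
f 100 87 99
f 71 86 91
f 86 65 88
f 91 88 72
f 86 88 91
f 67 93 79
f 93 73 94
f 79 94 68
f 93 94 79
f 67 79 77
f 79 68 78
f 77 78 66
f 79 78 77
f 67 77 84
f 77 66 83
f 84 83 70
f 77 83 84
f 67 84 89
f 84 70 90
f 89 90 72
f 84 90 89
f 67 89 93
f 89 72 96
f 93 96 73
f 89 96 93
f 68 94 82
f 94 73 95
f 82 95 69
f 94 95 82
f 66 78 102
f 78 68 103
f 102 103 75
f 78 103 102
f 70 83 99
f 83 66 98
f 99 98 74
f 83 98 99
f 72 90 91
f 90 70 87
f 91 87 71
f 90 87 91
f 73 96 92
f 96 72 88
f 92 88 65
f 96 88 92



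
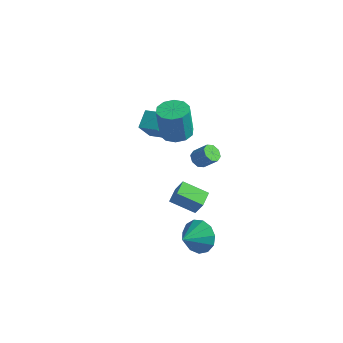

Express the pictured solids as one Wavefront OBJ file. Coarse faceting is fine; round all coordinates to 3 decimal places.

v 2.984 -2.052 2.794
v 3.393 -2.127 2.418
v 4.104 -1.924 3.15
v 3.696 -1.848 3.526
v 3.259 -1.72 2.436
v 3.97 -1.517 3.167
v 2.964 -1.508 2.663
v 3.675 -1.304 3.394
v 2.681 -1.613 2.967
v 3.393 -1.41 3.699
v 2.576 -1.976 3.17
v 3.287 -1.773 3.902
v 2.71 -2.383 3.153
v 3.421 -2.18 3.884
v 3.005 -2.596 2.926
v 3.716 -2.392 3.657
v 3.287 -2.49 2.621
v 3.999 -2.287 3.353
v -3.817 2.03 -1.381
v -3.85 1.143 -0.148
v -4.155 2.995 -0.697
v -4.189 2.107 0.537
v -2.711 2.273 -1.177
v -2.745 1.385 0.057
v -3.05 3.237 -0.492
v -3.083 2.35 0.741
v -1.785 1.909 0.025
v -0.901 2.193 0.077
v -0.931 1.915 2.107
v -1.815 1.631 2.055
v -1.239 2.654 0.135
v -1.27 2.376 2.166
v -1.786 2.83 0.151
v -1.816 2.552 2.182
v -2.333 2.655 0.119
v -2.363 2.377 2.149
v -2.67 2.194 0.051
v -2.7 1.916 2.081
v -2.669 1.625 -0.027
v -2.699 1.347 2.003
v -2.33 1.164 -0.086
v -2.361 0.886 1.945
v -1.784 0.988 -0.102
v -1.814 0.71 1.929
v -1.237 1.163 -0.069
v -1.267 0.885 1.961
v -0.9 1.624 -0.001
v -0.93 1.346 2.029
v 2.562 -3.858 0.359
v 3.068 -3.862 1.268
v 2.216 -2.973 0.556
v 2.722 -2.977 1.464
v 3.758 -3.243 -0.304
v 4.264 -3.247 0.604
v 3.412 -2.358 -0.108
v 3.918 -2.362 0.801
v 2.681 -1.624 -3.98
v 3.195 -1.25 -3.107
v 2.619 -2.896 -3.4
v 2.6 -1.173 -3.002
v 2.031 -1.24 -3.208
v 1.669 -1.428 -3.659
v 1.627 -1.678 -4.212
v 1.921 -1.912 -4.692
v 2.455 -2.053 -4.945
v 3.062 -2.059 -4.893
v 3.547 -1.926 -4.55
v 3.757 -1.697 -4.027
v 3.626 -1.445 -3.489
f 2 1 5
f 2 5 3
f 3 5 6
f 3 6 4
f 5 1 7
f 5 7 6
f 6 7 8
f 6 8 4
f 7 1 9
f 7 9 8
f 8 9 10
f 8 10 4
f 9 1 11
f 9 11 10
f 10 11 12
f 10 12 4
f 11 1 13
f 11 13 12
f 12 13 14
f 12 14 4
f 13 1 15
f 13 15 14
f 14 15 16
f 14 16 4
f 15 1 17
f 15 17 16
f 16 17 18
f 16 18 4
f 17 1 2
f 17 2 18
f 18 2 3
f 18 3 4
f 20 22 19
f 23 20 19
f 19 22 21
f 21 23 19
f 20 26 22
f 24 20 23
f 24 26 20
f 22 26 21
f 25 23 21
f 21 26 25
f 25 24 23
f 26 24 25
f 28 27 31
f 28 31 29
f 29 31 32
f 29 32 30
f 31 27 33
f 31 33 32
f 32 33 34
f 32 34 30
f 33 27 35
f 33 35 34
f 34 35 36
f 34 36 30
f 35 27 37
f 35 37 36
f 36 37 38
f 36 38 30
f 37 27 39
f 37 39 38
f 38 39 40
f 38 40 30
f 39 27 41
f 39 41 40
f 40 41 42
f 40 42 30
f 41 27 43
f 41 43 42
f 42 43 44
f 42 44 30
f 43 27 45
f 43 45 44
f 44 45 46
f 44 46 30
f 45 27 47
f 45 47 46
f 46 47 48
f 46 48 30
f 47 27 28
f 47 28 48
f 48 28 29
f 48 29 30
f 50 52 49
f 53 50 49
f 49 52 51
f 51 53 49
f 50 56 52
f 54 50 53
f 54 56 50
f 52 56 51
f 55 53 51
f 51 56 55
f 55 54 53
f 56 54 55
f 58 57 60
f 58 60 59
f 60 57 61
f 60 61 59
f 61 57 62
f 61 62 59
f 62 57 63
f 62 63 59
f 63 57 64
f 63 64 59
f 64 57 65
f 64 65 59
f 65 57 66
f 65 66 59
f 66 57 67
f 66 67 59
f 67 57 68
f 67 68 59
f 68 57 69
f 68 69 59
f 69 57 58
f 69 58 59



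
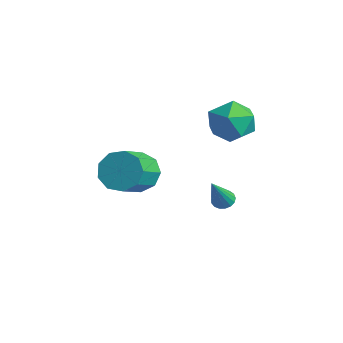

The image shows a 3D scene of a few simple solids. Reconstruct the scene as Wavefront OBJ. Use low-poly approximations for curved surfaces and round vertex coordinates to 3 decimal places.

v -3.349 2.443 -1.665
v -3.076 2.062 -1.989
v -2.731 1.397 0.085
v -2.888 2.253 -1.941
v -2.805 2.488 -1.83
v -2.847 2.713 -1.681
v -3.004 2.876 -1.528
v -3.24 2.939 -1.407
v -3.501 2.889 -1.344
v -3.727 2.737 -1.356
v -3.867 2.517 -1.438
v -3.887 2.28 -1.572
v -3.785 2.081 -1.727
v -3.583 1.964 -1.868
v -3.327 1.957 -1.963
v -3.223 2.94 3.103
v -2.798 3.408 4.17
v -2.322 1.192 3.51
v -1.897 1.66 4.577
v -3.11 1.442 4.435
v -3.667 2.522 4.184
v -1.453 2.078 3.496
v -2.01 3.158 3.245
v -1.704 2.875 4.414
v -2.728 2.482 4.994
v -2.392 2.118 2.686
v -3.416 1.725 3.266
v -3.724 -1.757 1.324
v -2.77 -1.481 0.899
v -1.942 -2.848 1.87
v -2.896 -3.123 2.296
v -2.885 -1.106 1.525
v -2.057 -2.473 2.496
v -3.393 -1.035 2.057
v -2.565 -2.402 3.028
v -4.055 -1.302 2.246
v -3.227 -2.669 3.218
v -4.563 -1.781 2.004
v -3.735 -3.148 2.976
v -4.678 -2.249 1.444
v -3.85 -3.616 2.416
v -4.346 -2.487 0.828
v -3.518 -3.853 1.799
v -3.724 -2.382 0.444
v -2.896 -3.749 1.416
v -3.101 -1.985 0.472
v -2.273 -3.352 1.443
f 2 1 4
f 2 4 3
f 4 1 5
f 4 5 3
f 5 1 6
f 5 6 3
f 6 1 7
f 6 7 3
f 7 1 8
f 7 8 3
f 8 1 9
f 8 9 3
f 9 1 10
f 9 10 3
f 10 1 11
f 10 11 3
f 11 1 12
f 11 12 3
f 12 1 13
f 12 13 3
f 13 1 14
f 13 14 3
f 14 1 15
f 14 15 3
f 15 1 2
f 15 2 3
f 16 27 21
f 16 21 17
f 16 17 23
f 16 23 26
f 16 26 27
f 17 21 25
f 21 27 20
f 27 26 18
f 26 23 22
f 23 17 24
f 19 25 20
f 19 20 18
f 19 18 22
f 19 22 24
f 19 24 25
f 20 25 21
f 18 20 27
f 22 18 26
f 24 22 23
f 25 24 17
f 29 28 32
f 29 32 30
f 30 32 33
f 30 33 31
f 32 28 34
f 32 34 33
f 33 34 35
f 33 35 31
f 34 28 36
f 34 36 35
f 35 36 37
f 35 37 31
f 36 28 38
f 36 38 37
f 37 38 39
f 37 39 31
f 38 28 40
f 38 40 39
f 39 40 41
f 39 41 31
f 40 28 42
f 40 42 41
f 41 42 43
f 41 43 31
f 42 28 44
f 42 44 43
f 43 44 45
f 43 45 31
f 44 28 46
f 44 46 45
f 45 46 47
f 45 47 31
f 46 28 29
f 46 29 47
f 47 29 30
f 47 30 31



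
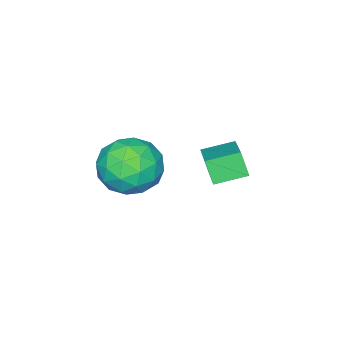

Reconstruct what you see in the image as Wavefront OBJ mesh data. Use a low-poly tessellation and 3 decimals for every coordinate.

v -0.279 0.963 -0.867
v 0.332 0.593 -0.039
v -0.012 -0.553 -1.741
v 0.599 -0.923 -0.913
v -0.479 -0.793 -0.782
v -0.644 0.143 -0.242
v 0.964 -0.103 -1.538
v 0.799 0.833 -0.998
v 1.1 -0.066 -0.454
v 0.209 -0.492 0.014
v 0.111 0.532 -1.794
v -0.78 0.106 -1.326
v 0.003 0.911 -0.377
v 0.317 -0.871 -1.403
v -0.317 -0.795 -1.326
v 0.043 -1.012 -0.84
v -0.571 0.646 -0.496
v -0.211 0.429 -0.009
v -0.688 -0.386 -0.445
v 0.531 -0.389 -1.771
v 0.891 -0.606 -1.284
v 0.277 1.052 -0.94
v 0.637 0.835 -0.454
v 1.008 0.426 -1.335
v 0.814 0.306 -0.134
v 0.971 -0.584 -0.647
v 1.185 -0.103 -1.015
v 1.088 0.448 -0.697
v 0.29 0.055 0.141
v 0.447 -0.835 -0.372
v -0.187 -0.759 -0.295
v -0.284 -0.209 0.022
v 0.741 -0.332 -0.103
v -0.127 0.875 -1.408
v 0.03 -0.015 -1.921
v 0.604 0.249 -1.802
v 0.507 0.799 -1.485
v -0.651 0.624 -1.133
v -0.494 -0.266 -1.646
v -0.768 -0.408 -1.083
v -0.865 0.143 -0.765
v -0.421 0.372 -1.677
v -0.843 2.189 -0.682
v -0.938 1.793 0.087
v -1.634 2.851 -0.438
v -1.728 2.456 0.331
v 0.208 3.204 -0.031
v 0.114 2.809 0.738
v -0.582 3.867 0.213
v -0.677 3.471 0.982
f 1 38 17
f 38 12 41
f 17 41 6
f 38 41 17
f 1 17 13
f 17 6 18
f 13 18 2
f 17 18 13
f 1 13 22
f 13 2 23
f 22 23 8
f 13 23 22
f 1 22 34
f 22 8 37
f 34 37 11
f 22 37 34
f 1 34 38
f 34 11 42
f 38 42 12
f 34 42 38
f 2 18 29
f 18 6 32
f 29 32 10
f 18 32 29
f 6 41 19
f 41 12 40
f 19 40 5
f 41 40 19
f 12 42 39
f 42 11 35
f 39 35 3
f 42 35 39
f 11 37 36
f 37 8 24
f 36 24 7
f 37 24 36
f 8 23 28
f 23 2 25
f 28 25 9
f 23 25 28
f 4 30 16
f 30 10 31
f 16 31 5
f 30 31 16
f 4 16 14
f 16 5 15
f 14 15 3
f 16 15 14
f 4 14 21
f 14 3 20
f 21 20 7
f 14 20 21
f 4 21 26
f 21 7 27
f 26 27 9
f 21 27 26
f 4 26 30
f 26 9 33
f 30 33 10
f 26 33 30
f 5 31 19
f 31 10 32
f 19 32 6
f 31 32 19
f 3 15 39
f 15 5 40
f 39 40 12
f 15 40 39
f 7 20 36
f 20 3 35
f 36 35 11
f 20 35 36
f 9 27 28
f 27 7 24
f 28 24 8
f 27 24 28
f 10 33 29
f 33 9 25
f 29 25 2
f 33 25 29
f 44 46 43
f 47 44 43
f 43 46 45
f 45 47 43
f 44 50 46
f 48 44 47
f 48 50 44
f 46 50 45
f 49 47 45
f 45 50 49
f 49 48 47
f 50 48 49



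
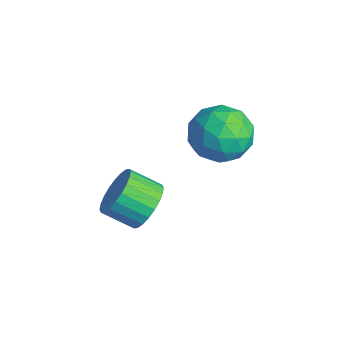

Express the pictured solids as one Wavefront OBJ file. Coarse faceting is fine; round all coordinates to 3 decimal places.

v -4.401 -0.603 -1.784
v -3.956 -0.122 -1.087
v -3.604 -1.878 -1.413
v -3.159 -1.397 -0.716
v -4.091 -1.598 -0.639
v -4.584 -0.81 -0.868
v -2.976 -1.19 -1.632
v -3.469 -0.402 -1.861
v -3.075 -0.485 -0.993
v -3.764 -0.737 -0.379
v -3.796 -1.263 -2.121
v -4.485 -1.515 -1.507
v -4.248 -0.251 -1.468
v -3.312 -1.749 -1.032
v -3.86 -1.867 -0.986
v -3.598 -1.585 -0.577
v -4.617 -0.655 -1.339
v -4.356 -0.372 -0.929
v -4.435 -1.24 -0.666
v -3.204 -1.628 -1.571
v -2.943 -1.345 -1.161
v -3.962 -0.415 -1.923
v -3.7 -0.133 -1.514
v -3.125 -0.76 -1.834
v -3.469 -0.181 -1.003
v -3.001 -0.93 -0.785
v -2.893 -0.809 -1.324
v -3.183 -0.346 -1.459
v -3.874 -0.329 -0.642
v -3.406 -1.079 -0.424
v -3.954 -1.197 -0.379
v -4.243 -0.734 -0.513
v -3.356 -0.542 -0.587
v -4.154 -0.921 -2.076
v -3.686 -1.671 -1.858
v -3.317 -1.266 -1.987
v -3.606 -0.803 -2.121
v -4.559 -1.07 -1.715
v -4.091 -1.819 -1.497
v -4.377 -1.654 -1.041
v -4.667 -1.191 -1.176
v -4.204 -1.458 -1.913
v -3.443 -3.299 -3.136
v -2.795 -3.578 -2.854
v -3.329 -4.28 -2.322
v -3.977 -4.001 -2.604
v -2.863 -3.373 -2.651
v -3.396 -4.075 -2.119
v -3.019 -3.157 -2.522
v -3.552 -3.858 -1.99
v -3.239 -2.962 -2.486
v -3.773 -3.664 -1.954
v -3.491 -2.818 -2.549
v -4.025 -3.52 -2.017
v -3.735 -2.748 -2.702
v -4.269 -3.45 -2.17
v -3.935 -2.761 -2.921
v -4.469 -3.463 -2.389
v -4.06 -2.857 -3.172
v -4.594 -3.559 -2.64
v -4.091 -3.02 -3.418
v -4.625 -3.722 -2.886
v -4.024 -3.225 -3.621
v -4.557 -3.927 -3.089
v -3.868 -3.442 -3.75
v -4.401 -4.143 -3.218
v -3.647 -3.636 -3.786
v -4.181 -4.338 -3.254
v -3.395 -3.78 -3.723
v -3.929 -4.482 -3.191
v -3.151 -3.85 -3.57
v -3.685 -4.552 -3.038
v -2.951 -3.837 -3.351
v -3.485 -4.539 -2.819
v -2.826 -3.741 -3.1
v -3.36 -4.443 -2.568
f 1 38 17
f 38 12 41
f 17 41 6
f 38 41 17
f 1 17 13
f 17 6 18
f 13 18 2
f 17 18 13
f 1 13 22
f 13 2 23
f 22 23 8
f 13 23 22
f 1 22 34
f 22 8 37
f 34 37 11
f 22 37 34
f 1 34 38
f 34 11 42
f 38 42 12
f 34 42 38
f 2 18 29
f 18 6 32
f 29 32 10
f 18 32 29
f 6 41 19
f 41 12 40
f 19 40 5
f 41 40 19
f 12 42 39
f 42 11 35
f 39 35 3
f 42 35 39
f 11 37 36
f 37 8 24
f 36 24 7
f 37 24 36
f 8 23 28
f 23 2 25
f 28 25 9
f 23 25 28
f 4 30 16
f 30 10 31
f 16 31 5
f 30 31 16
f 4 16 14
f 16 5 15
f 14 15 3
f 16 15 14
f 4 14 21
f 14 3 20
f 21 20 7
f 14 20 21
f 4 21 26
f 21 7 27
f 26 27 9
f 21 27 26
f 4 26 30
f 26 9 33
f 30 33 10
f 26 33 30
f 5 31 19
f 31 10 32
f 19 32 6
f 31 32 19
f 3 15 39
f 15 5 40
f 39 40 12
f 15 40 39
f 7 20 36
f 20 3 35
f 36 35 11
f 20 35 36
f 9 27 28
f 27 7 24
f 28 24 8
f 27 24 28
f 10 33 29
f 33 9 25
f 29 25 2
f 33 25 29
f 44 43 47
f 44 47 45
f 45 47 48
f 45 48 46
f 47 43 49
f 47 49 48
f 48 49 50
f 48 50 46
f 49 43 51
f 49 51 50
f 50 51 52
f 50 52 46
f 51 43 53
f 51 53 52
f 52 53 54
f 52 54 46
f 53 43 55
f 53 55 54
f 54 55 56
f 54 56 46
f 55 43 57
f 55 57 56
f 56 57 58
f 56 58 46
f 57 43 59
f 57 59 58
f 58 59 60
f 58 60 46
f 59 43 61
f 59 61 60
f 60 61 62
f 60 62 46
f 61 43 63
f 61 63 62
f 62 63 64
f 62 64 46
f 63 43 65
f 63 65 64
f 64 65 66
f 64 66 46
f 65 43 67
f 65 67 66
f 66 67 68
f 66 68 46
f 67 43 69
f 67 69 68
f 68 69 70
f 68 70 46
f 69 43 71
f 69 71 70
f 70 71 72
f 70 72 46
f 71 43 73
f 71 73 72
f 72 73 74
f 72 74 46
f 73 43 75
f 73 75 74
f 74 75 76
f 74 76 46
f 75 43 44
f 75 44 76
f 76 44 45
f 76 45 46



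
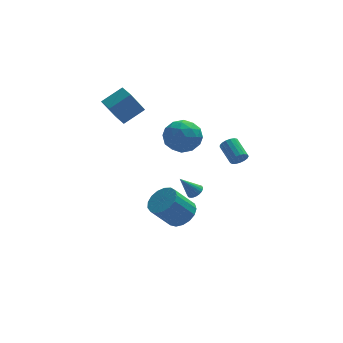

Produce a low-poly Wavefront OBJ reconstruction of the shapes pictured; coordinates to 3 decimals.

v -2.582 2.064 1.823
v -3.438 1.722 3.357
v -2.924 3.067 1.856
v -3.78 2.725 3.39
v -1.3 2.475 2.63
v -2.156 2.133 4.164
v -1.642 3.478 2.663
v -2.498 3.136 4.197
v 0.733 0.674 0.733
v 1.385 0.812 1.742
v -0.385 -0.652 1.638
v 0.267 -0.514 2.647
v -0.451 0.381 2.263
v 0.241 1.2 1.704
v 0.759 -1.04 1.676
v 1.451 -0.221 1.117
v 1.401 -0.247 2.325
v 0.654 0.631 2.688
v 0.346 -0.471 0.692
v -0.401 0.407 1.055
v 1.157 0.86 1.158
v -0.157 -0.7 2.222
v -0.579 -0.174 1.996
v -0.196 -0.092 2.589
v 0.485 1.088 1.136
v 0.868 1.169 1.729
v -0.211 0.915 2.035
v 0.132 -1.009 1.651
v 0.515 -0.928 2.244
v 1.196 0.252 0.791
v 1.579 0.334 1.384
v 1.211 -0.755 1.345
v 1.55 0.318 2.094
v 0.893 -0.461 2.625
v 1.182 -0.771 2.055
v 1.589 -0.289 1.726
v 1.111 0.834 2.307
v 0.453 0.055 2.839
v 0.032 0.581 2.613
v 0.438 1.062 2.285
v 1.12 0.212 2.65
v 0.547 0.105 0.541
v -0.111 -0.674 1.073
v 0.562 -0.902 1.095
v 0.968 -0.421 0.767
v 0.107 0.621 0.755
v -0.55 -0.158 1.286
v -0.589 0.449 1.654
v -0.182 0.931 1.325
v -0.12 -0.052 0.73
v 0.587 -3.682 -0.467
v 0.873 -4.08 -0.265
v -0.267 -3.718 0.667
v 0.97 -3.916 -0.186
v 1.01 -3.716 -0.15
v 0.985 -3.511 -0.162
v 0.899 -3.332 -0.221
v 0.766 -3.207 -0.317
v 0.606 -3.153 -0.436
v 0.443 -3.181 -0.56
v 0.301 -3.284 -0.67
v 0.203 -3.448 -0.748
v 0.164 -3.648 -0.784
v 0.189 -3.853 -0.772
v 0.274 -4.032 -0.713
v 0.407 -4.158 -0.617
v 0.568 -4.211 -0.498
v 0.731 -4.184 -0.374
v 3.342 -2.108 0.884
v 3.685 -1.815 0.536
v 3.302 -0.639 1.148
v 2.958 -0.932 1.496
v 3.448 -1.823 0.402
v 3.064 -0.647 1.014
v 3.186 -1.896 0.379
v 2.803 -0.72 0.99
v 2.96 -2.018 0.471
v 2.576 -0.841 1.082
v 2.821 -2.16 0.658
v 2.438 -0.984 1.269
v 2.802 -2.291 0.897
v 2.418 -1.114 1.508
v 2.906 -2.379 1.133
v 2.523 -1.203 1.744
v 3.11 -2.406 1.312
v 2.727 -1.229 1.923
v 3.367 -2.364 1.393
v 2.984 -1.188 2.004
v 3.619 -2.264 1.358
v 3.235 -1.088 1.969
v 3.806 -2.128 1.214
v 3.423 -0.952 1.825
v 3.888 -1.987 0.994
v 3.504 -0.811 1.606
v 3.844 -1.875 0.75
v 3.461 -0.698 1.361
v 0.399 -0.24 -4.639
v 1.197 -0.584 -4.068
v 0.02 -0.864 -2.59
v -0.779 -0.52 -3.161
v 1.19 -0.094 -3.981
v 0.013 -0.374 -2.503
v 1.003 0.362 -4.044
v -0.175 0.083 -2.566
v 0.676 0.681 -4.244
v -0.501 0.401 -2.766
v 0.286 0.788 -4.534
v -0.891 0.509 -3.056
v -0.078 0.66 -4.848
v -1.255 0.381 -3.37
v -0.333 0.326 -5.114
v -1.51 0.046 -3.637
v -0.42 -0.138 -5.272
v -1.597 -0.418 -3.794
v -0.32 -0.626 -5.284
v -1.497 -0.905 -3.806
v -0.055 -1.025 -5.149
v -1.233 -1.304 -3.671
v 0.313 -1.244 -4.897
v -0.864 -1.524 -3.419
v 0.702 -1.234 -4.585
v -0.476 -1.513 -3.107
v 1.021 -0.996 -4.286
v -0.157 -1.275 -2.808
f 2 4 1
f 5 2 1
f 1 4 3
f 3 5 1
f 2 8 4
f 6 2 5
f 6 8 2
f 4 8 3
f 7 5 3
f 3 8 7
f 7 6 5
f 8 6 7
f 9 46 25
f 46 20 49
f 25 49 14
f 46 49 25
f 9 25 21
f 25 14 26
f 21 26 10
f 25 26 21
f 9 21 30
f 21 10 31
f 30 31 16
f 21 31 30
f 9 30 42
f 30 16 45
f 42 45 19
f 30 45 42
f 9 42 46
f 42 19 50
f 46 50 20
f 42 50 46
f 10 26 37
f 26 14 40
f 37 40 18
f 26 40 37
f 14 49 27
f 49 20 48
f 27 48 13
f 49 48 27
f 20 50 47
f 50 19 43
f 47 43 11
f 50 43 47
f 19 45 44
f 45 16 32
f 44 32 15
f 45 32 44
f 16 31 36
f 31 10 33
f 36 33 17
f 31 33 36
f 12 38 24
f 38 18 39
f 24 39 13
f 38 39 24
f 12 24 22
f 24 13 23
f 22 23 11
f 24 23 22
f 12 22 29
f 22 11 28
f 29 28 15
f 22 28 29
f 12 29 34
f 29 15 35
f 34 35 17
f 29 35 34
f 12 34 38
f 34 17 41
f 38 41 18
f 34 41 38
f 13 39 27
f 39 18 40
f 27 40 14
f 39 40 27
f 11 23 47
f 23 13 48
f 47 48 20
f 23 48 47
f 15 28 44
f 28 11 43
f 44 43 19
f 28 43 44
f 17 35 36
f 35 15 32
f 36 32 16
f 35 32 36
f 18 41 37
f 41 17 33
f 37 33 10
f 41 33 37
f 52 51 54
f 52 54 53
f 54 51 55
f 54 55 53
f 55 51 56
f 55 56 53
f 56 51 57
f 56 57 53
f 57 51 58
f 57 58 53
f 58 51 59
f 58 59 53
f 59 51 60
f 59 60 53
f 60 51 61
f 60 61 53
f 61 51 62
f 61 62 53
f 62 51 63
f 62 63 53
f 63 51 64
f 63 64 53
f 64 51 65
f 64 65 53
f 65 51 66
f 65 66 53
f 66 51 67
f 66 67 53
f 67 51 68
f 67 68 53
f 68 51 52
f 68 52 53
f 70 69 73
f 70 73 71
f 71 73 74
f 71 74 72
f 73 69 75
f 73 75 74
f 74 75 76
f 74 76 72
f 75 69 77
f 75 77 76
f 76 77 78
f 76 78 72
f 77 69 79
f 77 79 78
f 78 79 80
f 78 80 72
f 79 69 81
f 79 81 80
f 80 81 82
f 80 82 72
f 81 69 83
f 81 83 82
f 82 83 84
f 82 84 72
f 83 69 85
f 83 85 84
f 84 85 86
f 84 86 72
f 85 69 87
f 85 87 86
f 86 87 88
f 86 88 72
f 87 69 89
f 87 89 88
f 88 89 90
f 88 90 72
f 89 69 91
f 89 91 90
f 90 91 92
f 90 92 72
f 91 69 93
f 91 93 92
f 92 93 94
f 92 94 72
f 93 69 95
f 93 95 94
f 94 95 96
f 94 96 72
f 95 69 70
f 95 70 96
f 96 70 71
f 96 71 72
f 98 97 101
f 98 101 99
f 99 101 102
f 99 102 100
f 101 97 103
f 101 103 102
f 102 103 104
f 102 104 100
f 103 97 105
f 103 105 104
f 104 105 106
f 104 106 100
f 105 97 107
f 105 107 106
f 106 107 108
f 106 108 100
f 107 97 109
f 107 109 108
f 108 109 110
f 108 110 100
f 109 97 111
f 109 111 110
f 110 111 112
f 110 112 100
f 111 97 113
f 111 113 112
f 112 113 114
f 112 114 100
f 113 97 115
f 113 115 114
f 114 115 116
f 114 116 100
f 115 97 117
f 115 117 116
f 116 117 118
f 116 118 100
f 117 97 119
f 117 119 118
f 118 119 120
f 118 120 100
f 119 97 121
f 119 121 120
f 120 121 122
f 120 122 100
f 121 97 123
f 121 123 122
f 122 123 124
f 122 124 100
f 123 97 98
f 123 98 124
f 124 98 99
f 124 99 100



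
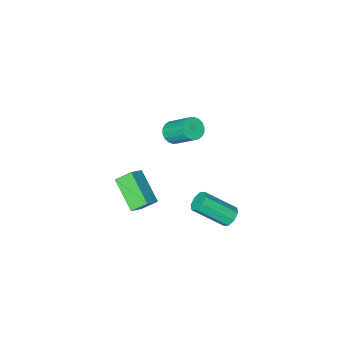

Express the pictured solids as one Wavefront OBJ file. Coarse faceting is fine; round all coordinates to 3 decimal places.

v 1.325 3.147 -3.74
v 1.704 3.554 -3.81
v 2.873 2.66 -2.689
v 2.495 2.253 -2.62
v 1.442 3.628 -3.479
v 2.612 2.734 -2.358
v 1.113 3.42 -3.3
v 2.282 2.526 -2.18
v 0.908 3.053 -3.38
v 2.077 2.158 -2.259
v 0.947 2.74 -3.671
v 2.116 1.846 -2.55
v 1.208 2.666 -4.002
v 2.378 1.772 -2.881
v 1.538 2.874 -4.18
v 2.707 1.98 -3.06
v 1.743 3.242 -4.101
v 2.912 2.347 -2.98
v 3.873 -0.385 -4.9
v 3.759 -1.952 -3.924
v 3.246 0.046 -4.282
v 3.132 -1.522 -3.307
v 4.608 -0.098 -4.353
v 4.494 -1.666 -3.378
v 3.981 0.332 -3.736
v 3.867 -1.235 -2.76
v 2.677 0.504 1.159
v 3.111 0.291 1.514
v 2.777 1.383 2.577
v 2.343 1.596 2.221
v 3.239 0.474 1.367
v 2.904 1.565 2.43
v 3.256 0.662 1.178
v 2.921 1.754 2.241
v 3.158 0.819 0.986
v 2.823 1.911 2.049
v 2.965 0.914 0.828
v 2.63 2.006 1.891
v 2.715 0.928 0.735
v 2.38 2.019 1.798
v 2.457 0.857 0.726
v 2.122 1.949 1.789
v 2.243 0.717 0.803
v 1.909 1.809 1.866
v 2.116 0.535 0.95
v 1.781 1.626 2.013
v 2.099 0.346 1.139
v 1.764 1.438 2.202
v 2.197 0.189 1.331
v 1.862 1.281 2.394
v 2.39 0.094 1.489
v 2.055 1.186 2.552
v 2.64 0.081 1.582
v 2.305 1.172 2.645
v 2.898 0.151 1.591
v 2.563 1.243 2.654
f 2 1 5
f 2 5 3
f 3 5 6
f 3 6 4
f 5 1 7
f 5 7 6
f 6 7 8
f 6 8 4
f 7 1 9
f 7 9 8
f 8 9 10
f 8 10 4
f 9 1 11
f 9 11 10
f 10 11 12
f 10 12 4
f 11 1 13
f 11 13 12
f 12 13 14
f 12 14 4
f 13 1 15
f 13 15 14
f 14 15 16
f 14 16 4
f 15 1 17
f 15 17 16
f 16 17 18
f 16 18 4
f 17 1 2
f 17 2 18
f 18 2 3
f 18 3 4
f 20 22 19
f 23 20 19
f 19 22 21
f 21 23 19
f 20 26 22
f 24 20 23
f 24 26 20
f 22 26 21
f 25 23 21
f 21 26 25
f 25 24 23
f 26 24 25
f 28 27 31
f 28 31 29
f 29 31 32
f 29 32 30
f 31 27 33
f 31 33 32
f 32 33 34
f 32 34 30
f 33 27 35
f 33 35 34
f 34 35 36
f 34 36 30
f 35 27 37
f 35 37 36
f 36 37 38
f 36 38 30
f 37 27 39
f 37 39 38
f 38 39 40
f 38 40 30
f 39 27 41
f 39 41 40
f 40 41 42
f 40 42 30
f 41 27 43
f 41 43 42
f 42 43 44
f 42 44 30
f 43 27 45
f 43 45 44
f 44 45 46
f 44 46 30
f 45 27 47
f 45 47 46
f 46 47 48
f 46 48 30
f 47 27 49
f 47 49 48
f 48 49 50
f 48 50 30
f 49 27 51
f 49 51 50
f 50 51 52
f 50 52 30
f 51 27 53
f 51 53 52
f 52 53 54
f 52 54 30
f 53 27 55
f 53 55 54
f 54 55 56
f 54 56 30
f 55 27 28
f 55 28 56
f 56 28 29
f 56 29 30



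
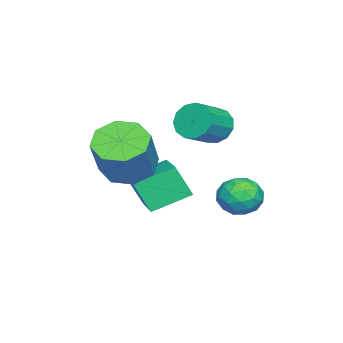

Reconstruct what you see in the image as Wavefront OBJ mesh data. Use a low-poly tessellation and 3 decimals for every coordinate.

v -1.73 -0.024 1.58
v -1.303 0.235 0.93
v -0.122 -0.156 1.55
v -0.55 -0.416 2.2
v -1.335 0.596 1.217
v -0.154 0.204 1.838
v -1.492 0.759 1.62
v -0.311 0.368 2.24
v -1.725 0.674 2.01
v -0.544 0.283 2.63
v -1.96 0.367 2.263
v -0.779 -0.024 2.883
v -2.122 -0.064 2.3
v -0.941 -0.455 2.92
v -2.159 -0.483 2.107
v -0.978 -0.874 2.728
v -2.061 -0.756 1.748
v -0.88 -1.147 2.368
v -1.858 -0.797 1.335
v -0.677 -1.188 1.955
v -1.614 -0.592 1
v -0.433 -0.983 1.62
v -1.407 -0.208 0.849
v -0.226 -0.599 1.469
v -1.409 1.27 -2.491
v -1.003 0.758 -1.851
v -2.717 1.062 -1.829
v -2.311 0.55 -1.189
v -2.152 1.45 -1.224
v -1.344 1.579 -1.633
v -2.376 0.241 -2.047
v -1.568 0.37 -2.456
v -1.601 0.123 -1.576
v -1.462 0.87 -1.067
v -2.258 0.95 -2.613
v -2.119 1.697 -2.104
v -1.092 1.032 -2.229
v -2.628 0.788 -1.451
v -2.535 1.317 -1.472
v -2.297 1.016 -1.095
v -1.292 1.515 -2.101
v -1.053 1.214 -1.724
v -1.728 1.621 -1.356
v -2.667 0.606 -1.956
v -2.428 0.305 -1.579
v -1.423 0.804 -2.585
v -1.185 0.503 -2.208
v -1.992 0.199 -2.324
v -1.204 0.358 -1.691
v -1.973 0.236 -1.302
v -2.011 0.054 -1.807
v -1.536 0.13 -2.047
v -1.123 0.797 -1.392
v -1.891 0.675 -1.003
v -1.798 1.204 -1.024
v -1.323 1.28 -1.264
v -1.474 0.424 -1.231
v -1.829 1.145 -2.677
v -2.597 1.023 -2.288
v -2.397 0.54 -2.416
v -1.922 0.616 -2.656
v -1.747 1.584 -2.378
v -2.516 1.462 -1.989
v -2.184 1.69 -1.633
v -1.709 1.766 -1.873
v -2.246 1.396 -2.449
v 0.48 -2.395 0.192
v 1.323 -2.716 -0.385
v 2.502 -2.526 1.232
v 1.66 -2.205 1.808
v 1.22 -1.904 -0.406
v 2.399 -1.713 1.211
v 0.684 -1.38 -0.076
v 1.863 -1.189 1.54
v 0.029 -1.45 0.41
v 1.208 -1.26 2.026
v -0.362 -2.074 0.768
v 0.817 -1.884 2.385
v -0.259 -2.887 0.789
v 0.92 -2.696 2.406
v 0.277 -3.411 0.46
v 1.456 -3.22 2.076
v 0.932 -3.34 -0.026
v 2.111 -3.15 1.59
v -3.034 -1.673 -2.269
v -3.01 -2.352 -0.977
v -1.288 -0.659 -1.769
v -1.264 -1.338 -0.477
v -2.116 -2.922 -2.943
v -2.092 -3.601 -1.651
v -0.37 -1.908 -2.443
v -0.346 -2.587 -1.151
f 2 1 5
f 2 5 3
f 3 5 6
f 3 6 4
f 5 1 7
f 5 7 6
f 6 7 8
f 6 8 4
f 7 1 9
f 7 9 8
f 8 9 10
f 8 10 4
f 9 1 11
f 9 11 10
f 10 11 12
f 10 12 4
f 11 1 13
f 11 13 12
f 12 13 14
f 12 14 4
f 13 1 15
f 13 15 14
f 14 15 16
f 14 16 4
f 15 1 17
f 15 17 16
f 16 17 18
f 16 18 4
f 17 1 19
f 17 19 18
f 18 19 20
f 18 20 4
f 19 1 21
f 19 21 20
f 20 21 22
f 20 22 4
f 21 1 23
f 21 23 22
f 22 23 24
f 22 24 4
f 23 1 2
f 23 2 24
f 24 2 3
f 24 3 4
f 25 62 41
f 62 36 65
f 41 65 30
f 62 65 41
f 25 41 37
f 41 30 42
f 37 42 26
f 41 42 37
f 25 37 46
f 37 26 47
f 46 47 32
f 37 47 46
f 25 46 58
f 46 32 61
f 58 61 35
f 46 61 58
f 25 58 62
f 58 35 66
f 62 66 36
f 58 66 62
f 26 42 53
f 42 30 56
f 53 56 34
f 42 56 53
f 30 65 43
f 65 36 64
f 43 64 29
f 65 64 43
f 36 66 63
f 66 35 59
f 63 59 27
f 66 59 63
f 35 61 60
f 61 32 48
f 60 48 31
f 61 48 60
f 32 47 52
f 47 26 49
f 52 49 33
f 47 49 52
f 28 54 40
f 54 34 55
f 40 55 29
f 54 55 40
f 28 40 38
f 40 29 39
f 38 39 27
f 40 39 38
f 28 38 45
f 38 27 44
f 45 44 31
f 38 44 45
f 28 45 50
f 45 31 51
f 50 51 33
f 45 51 50
f 28 50 54
f 50 33 57
f 54 57 34
f 50 57 54
f 29 55 43
f 55 34 56
f 43 56 30
f 55 56 43
f 27 39 63
f 39 29 64
f 63 64 36
f 39 64 63
f 31 44 60
f 44 27 59
f 60 59 35
f 44 59 60
f 33 51 52
f 51 31 48
f 52 48 32
f 51 48 52
f 34 57 53
f 57 33 49
f 53 49 26
f 57 49 53
f 68 67 71
f 68 71 69
f 69 71 72
f 69 72 70
f 71 67 73
f 71 73 72
f 72 73 74
f 72 74 70
f 73 67 75
f 73 75 74
f 74 75 76
f 74 76 70
f 75 67 77
f 75 77 76
f 76 77 78
f 76 78 70
f 77 67 79
f 77 79 78
f 78 79 80
f 78 80 70
f 79 67 81
f 79 81 80
f 80 81 82
f 80 82 70
f 81 67 83
f 81 83 82
f 82 83 84
f 82 84 70
f 83 67 68
f 83 68 84
f 84 68 69
f 84 69 70
f 86 88 85
f 89 86 85
f 85 88 87
f 87 89 85
f 86 92 88
f 90 86 89
f 90 92 86
f 88 92 87
f 91 89 87
f 87 92 91
f 91 90 89
f 92 90 91



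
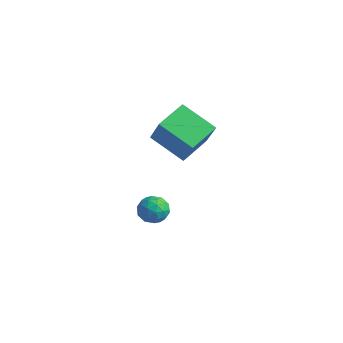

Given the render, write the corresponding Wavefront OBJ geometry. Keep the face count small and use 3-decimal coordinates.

v -2.58 -0.75 2.406
v -1.648 -1.143 3.955
v -2.665 0.903 2.877
v -1.733 0.509 4.426
v -0.847 -0.389 1.454
v 0.085 -0.783 3.003
v -0.932 1.263 1.925
v 0 0.87 3.474
v -2.899 -0.385 -2.857
v -2.094 -0.286 -3.038
v -2.586 -1.374 -2.002
v -1.781 -1.275 -2.183
v -2.187 -0.687 -1.758
v -2.38 -0.076 -2.287
v -2.3 -1.584 -2.753
v -2.493 -0.973 -3.282
v -1.724 -1.027 -2.973
v -1.654 -0.473 -2.359
v -3.026 -1.187 -2.681
v -2.956 -0.633 -2.067
v -2.524 -0.249 -3.023
v -2.156 -1.411 -2.017
v -2.394 -1.066 -1.768
v -1.921 -1.008 -1.874
v -2.692 -0.125 -2.581
v -2.219 -0.067 -2.687
v -2.273 -0.303 -1.935
v -2.461 -1.593 -2.353
v -1.988 -1.535 -2.459
v -2.759 -0.652 -3.166
v -2.286 -0.594 -3.272
v -2.407 -1.357 -3.105
v -1.833 -0.626 -3.091
v -1.649 -1.207 -2.588
v -1.954 -1.389 -2.924
v -2.068 -1.03 -3.234
v -1.792 -0.301 -2.729
v -1.608 -0.882 -2.227
v -1.847 -0.536 -1.977
v -1.96 -0.177 -2.288
v -1.575 -0.736 -2.692
v -3.072 -0.778 -2.813
v -2.888 -1.359 -2.311
v -2.72 -1.483 -2.752
v -2.833 -1.124 -3.063
v -3.031 -0.453 -2.452
v -2.847 -1.034 -1.949
v -2.612 -0.63 -1.806
v -2.726 -0.271 -2.116
v -3.105 -0.924 -2.348
f 2 4 1
f 5 2 1
f 1 4 3
f 3 5 1
f 2 8 4
f 6 2 5
f 6 8 2
f 4 8 3
f 7 5 3
f 3 8 7
f 7 6 5
f 8 6 7
f 9 46 25
f 46 20 49
f 25 49 14
f 46 49 25
f 9 25 21
f 25 14 26
f 21 26 10
f 25 26 21
f 9 21 30
f 21 10 31
f 30 31 16
f 21 31 30
f 9 30 42
f 30 16 45
f 42 45 19
f 30 45 42
f 9 42 46
f 42 19 50
f 46 50 20
f 42 50 46
f 10 26 37
f 26 14 40
f 37 40 18
f 26 40 37
f 14 49 27
f 49 20 48
f 27 48 13
f 49 48 27
f 20 50 47
f 50 19 43
f 47 43 11
f 50 43 47
f 19 45 44
f 45 16 32
f 44 32 15
f 45 32 44
f 16 31 36
f 31 10 33
f 36 33 17
f 31 33 36
f 12 38 24
f 38 18 39
f 24 39 13
f 38 39 24
f 12 24 22
f 24 13 23
f 22 23 11
f 24 23 22
f 12 22 29
f 22 11 28
f 29 28 15
f 22 28 29
f 12 29 34
f 29 15 35
f 34 35 17
f 29 35 34
f 12 34 38
f 34 17 41
f 38 41 18
f 34 41 38
f 13 39 27
f 39 18 40
f 27 40 14
f 39 40 27
f 11 23 47
f 23 13 48
f 47 48 20
f 23 48 47
f 15 28 44
f 28 11 43
f 44 43 19
f 28 43 44
f 17 35 36
f 35 15 32
f 36 32 16
f 35 32 36
f 18 41 37
f 41 17 33
f 37 33 10
f 41 33 37

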